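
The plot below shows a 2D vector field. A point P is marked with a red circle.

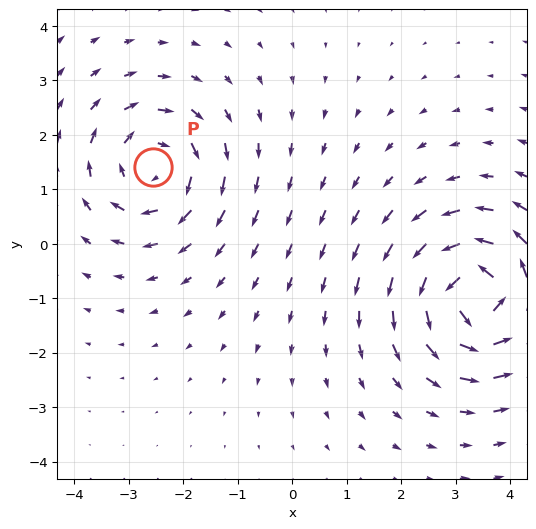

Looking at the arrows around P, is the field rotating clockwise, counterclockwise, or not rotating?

Near P at (-2.6, 1.4) the arrows circulate clockwise. The curl (z-component) there is about -3; negative curl means clockwise rotation.

clockwise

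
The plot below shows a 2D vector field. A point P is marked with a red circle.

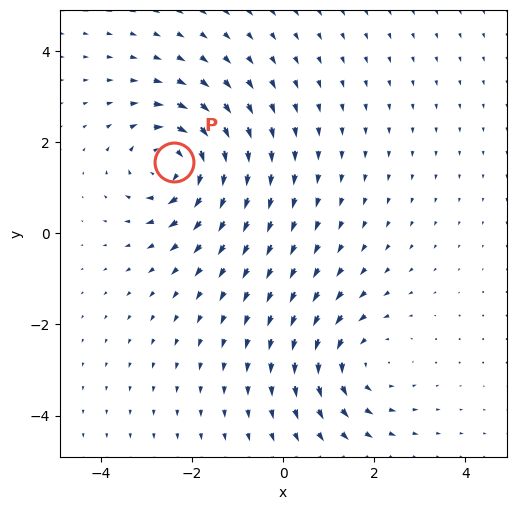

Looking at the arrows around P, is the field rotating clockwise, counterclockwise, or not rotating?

clockwise

Near P at (-2.4, 1.6) the arrows circulate clockwise. The curl (z-component) there is about -4; negative curl means clockwise rotation.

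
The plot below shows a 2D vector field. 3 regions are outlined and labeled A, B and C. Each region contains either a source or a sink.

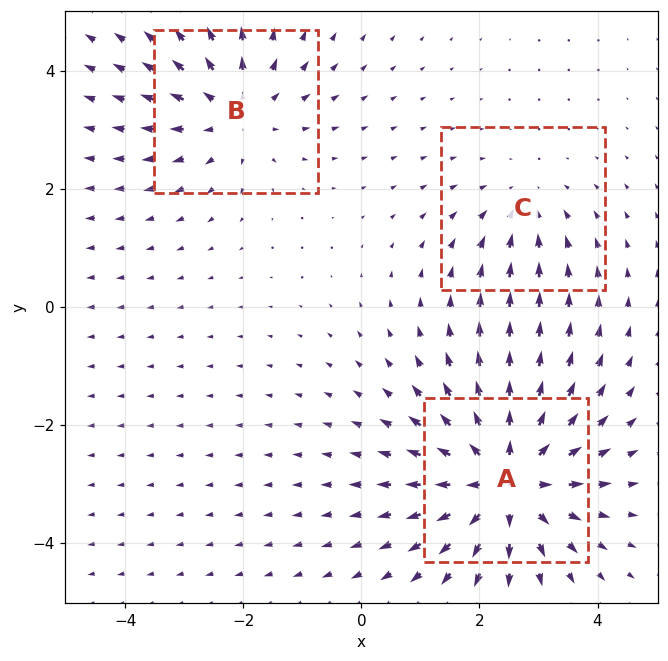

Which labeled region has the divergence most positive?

Divergence at each region's feature centre — A: about +5, B: about +3, C: about -2. Region A is most positive.

A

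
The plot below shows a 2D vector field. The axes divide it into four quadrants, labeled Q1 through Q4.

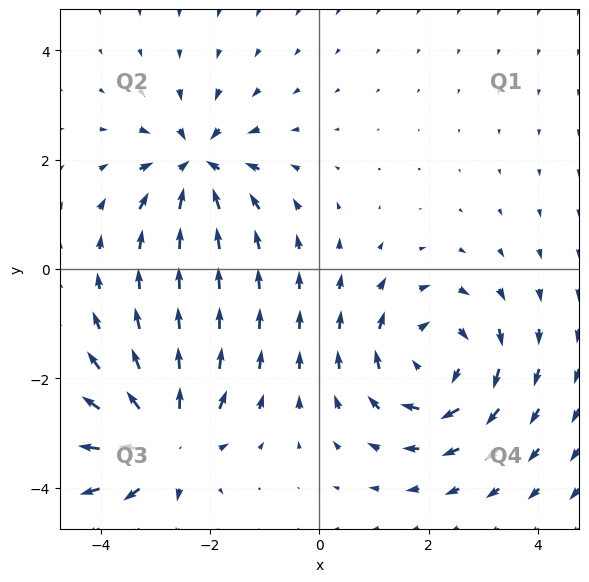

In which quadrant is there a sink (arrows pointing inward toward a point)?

Q2

The sink sits at approximately (-2.2, 1.9), which lies in quadrant Q2. The divergence there is about -5, negative as expected for a sink.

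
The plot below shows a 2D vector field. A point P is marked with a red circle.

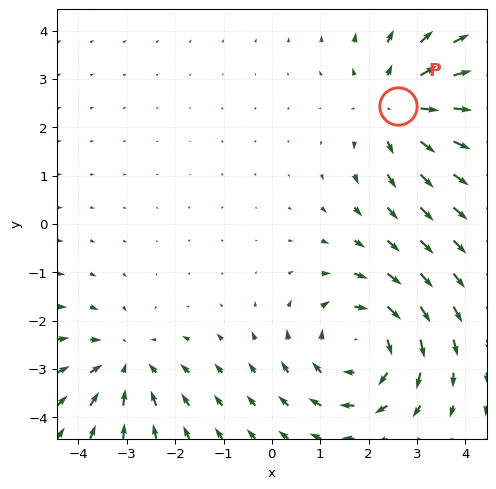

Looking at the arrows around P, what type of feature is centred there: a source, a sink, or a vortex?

At P (2.6, 2.4) the arrows spread outward. Divergence about +3, curl ≈0 — positive divergence with near-zero curl is a source.

source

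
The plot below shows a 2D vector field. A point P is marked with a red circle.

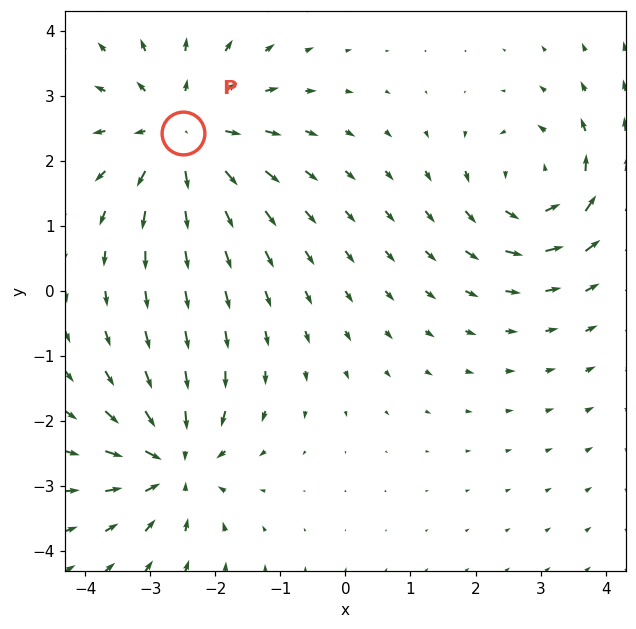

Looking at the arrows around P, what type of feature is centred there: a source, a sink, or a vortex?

source

At P (-2.5, 2.4) the arrows spread outward. Divergence about +4, curl ≈0 — positive divergence with near-zero curl is a source.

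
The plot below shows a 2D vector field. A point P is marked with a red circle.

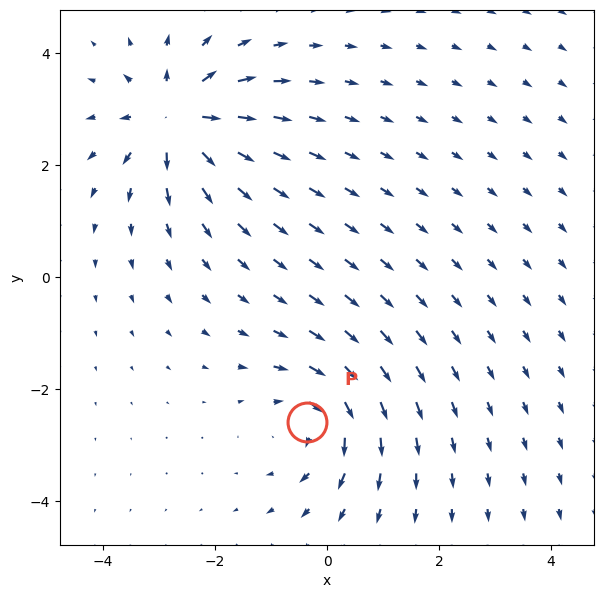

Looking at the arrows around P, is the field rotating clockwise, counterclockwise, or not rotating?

Near P at (-0.4, -2.6) the arrows circulate clockwise. The curl (z-component) there is about -4; negative curl means clockwise rotation.

clockwise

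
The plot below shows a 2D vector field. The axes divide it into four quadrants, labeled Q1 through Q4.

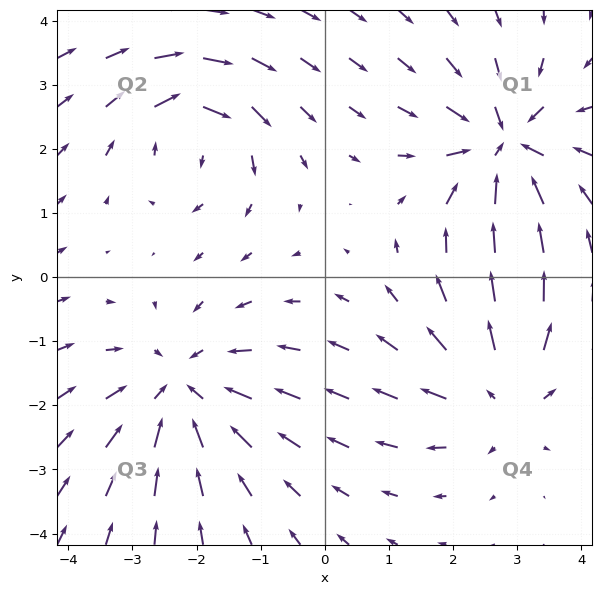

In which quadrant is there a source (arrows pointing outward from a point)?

The source sits at approximately (2.7, -1.8), which lies in quadrant Q4. The divergence there is about +3, positive as expected for a source.

Q4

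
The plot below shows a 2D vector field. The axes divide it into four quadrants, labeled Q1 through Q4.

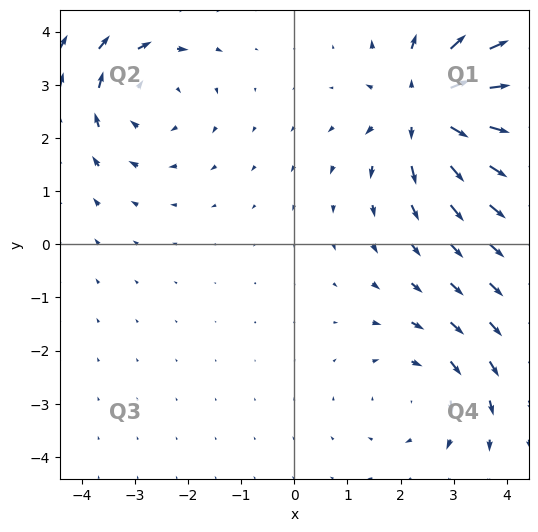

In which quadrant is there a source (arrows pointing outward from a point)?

The source sits at approximately (2.5, 2.6), which lies in quadrant Q1. The divergence there is about +5, positive as expected for a source.

Q1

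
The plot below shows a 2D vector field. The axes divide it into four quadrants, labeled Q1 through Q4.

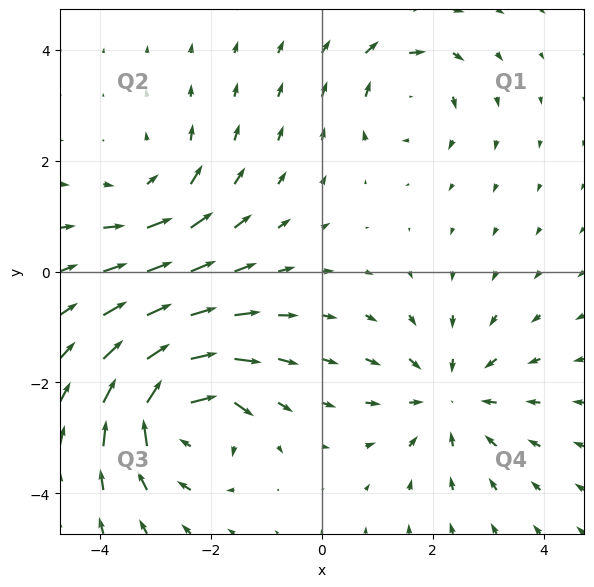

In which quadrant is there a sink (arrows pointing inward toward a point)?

Q4

The sink sits at approximately (2.3, -2.3), which lies in quadrant Q4. The divergence there is about -3, negative as expected for a sink.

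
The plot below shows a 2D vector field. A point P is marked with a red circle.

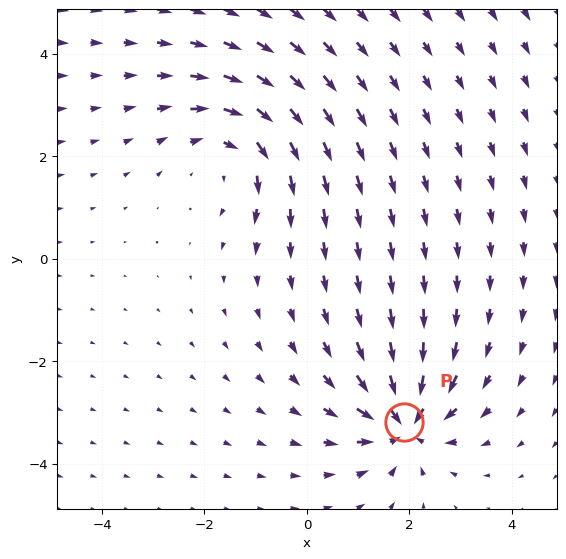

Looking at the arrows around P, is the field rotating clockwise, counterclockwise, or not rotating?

Near P at (1.9, -3.2) the arrows show no circulation. The curl there is ≈0.

not rotating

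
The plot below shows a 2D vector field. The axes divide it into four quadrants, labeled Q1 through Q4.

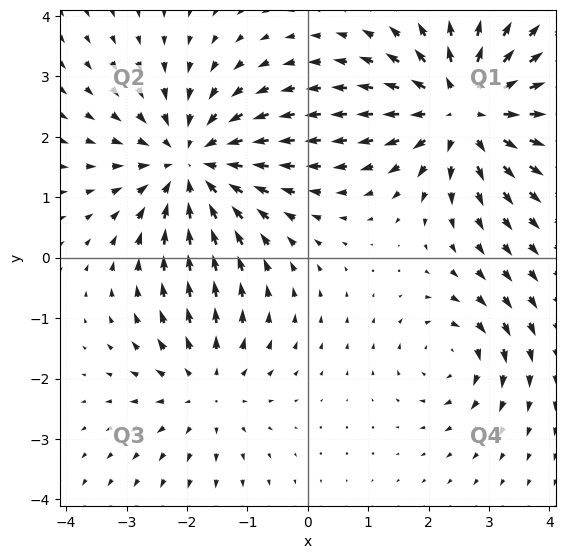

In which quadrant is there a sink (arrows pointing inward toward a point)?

Q2

The sink sits at approximately (-1.9, 1.6), which lies in quadrant Q2. The divergence there is about -4, negative as expected for a sink.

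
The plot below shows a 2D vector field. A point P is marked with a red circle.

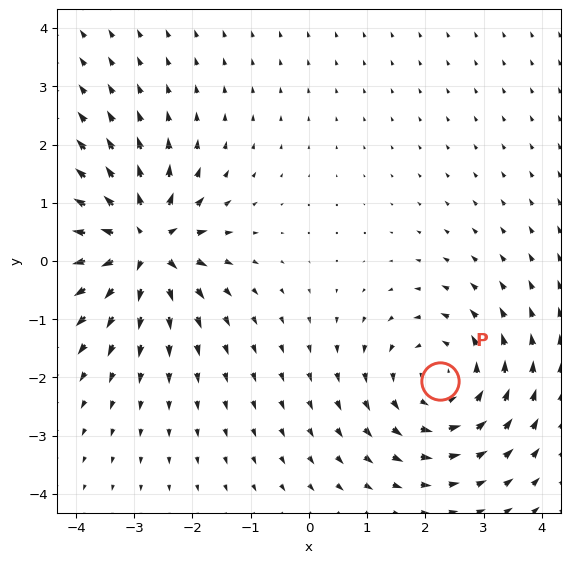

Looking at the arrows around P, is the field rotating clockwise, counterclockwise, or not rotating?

Near P at (2.3, -2.1) the arrows circulate counterclockwise. The curl (z-component) there is about +4; positive curl means counterclockwise rotation.

counterclockwise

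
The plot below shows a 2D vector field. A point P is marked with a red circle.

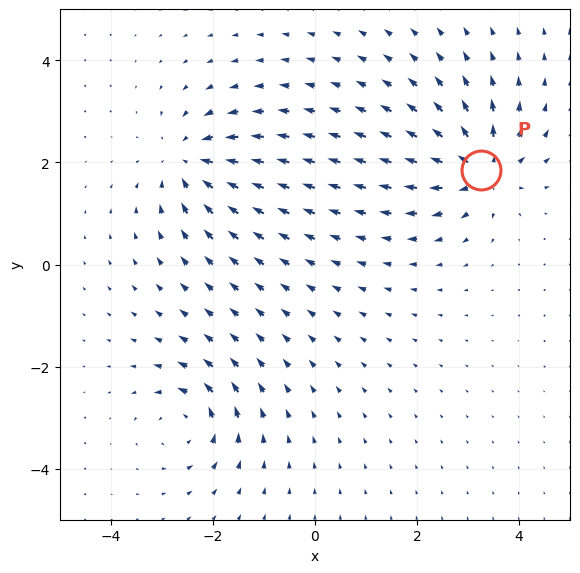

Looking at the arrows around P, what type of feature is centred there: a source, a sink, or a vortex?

At P (3.3, 1.9) the arrows spread outward. Divergence about +7, curl ≈0 — positive divergence with near-zero curl is a source.

source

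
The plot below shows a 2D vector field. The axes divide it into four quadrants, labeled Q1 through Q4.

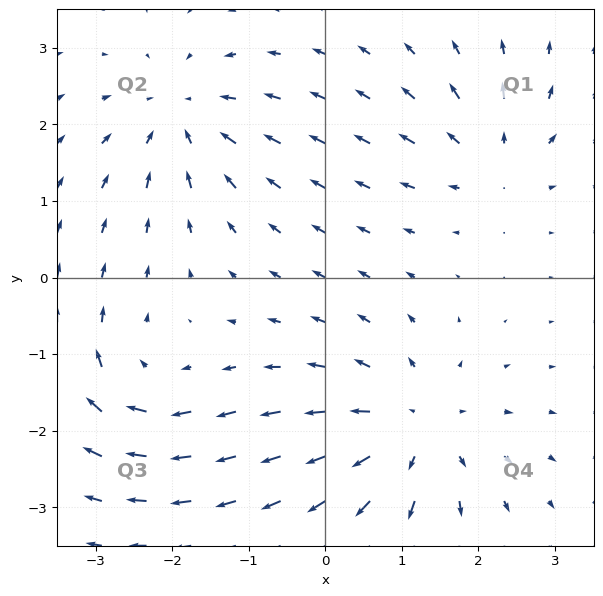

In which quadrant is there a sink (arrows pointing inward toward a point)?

The sink sits at approximately (-1.9, 2.1), which lies in quadrant Q2. The divergence there is about -5, negative as expected for a sink.

Q2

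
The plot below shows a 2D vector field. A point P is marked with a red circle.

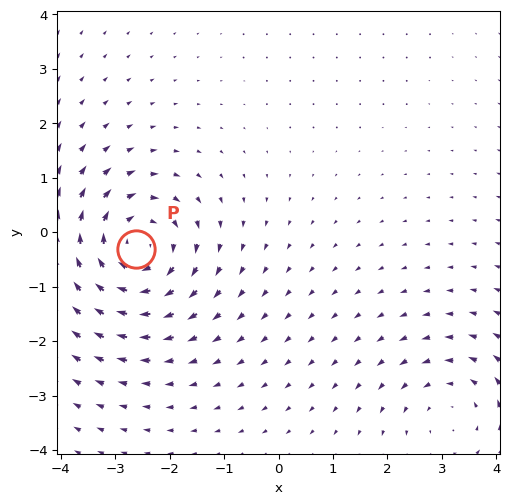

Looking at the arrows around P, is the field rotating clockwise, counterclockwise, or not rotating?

Near P at (-2.6, -0.3) the arrows circulate clockwise. The curl (z-component) there is about -4; negative curl means clockwise rotation.

clockwise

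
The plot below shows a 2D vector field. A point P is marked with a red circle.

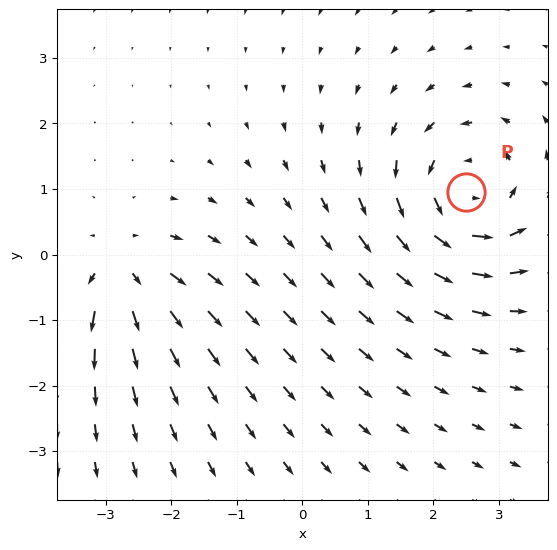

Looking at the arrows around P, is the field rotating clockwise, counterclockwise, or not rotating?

counterclockwise

Near P at (2.5, 1.0) the arrows circulate counterclockwise. The curl (z-component) there is about +5; positive curl means counterclockwise rotation.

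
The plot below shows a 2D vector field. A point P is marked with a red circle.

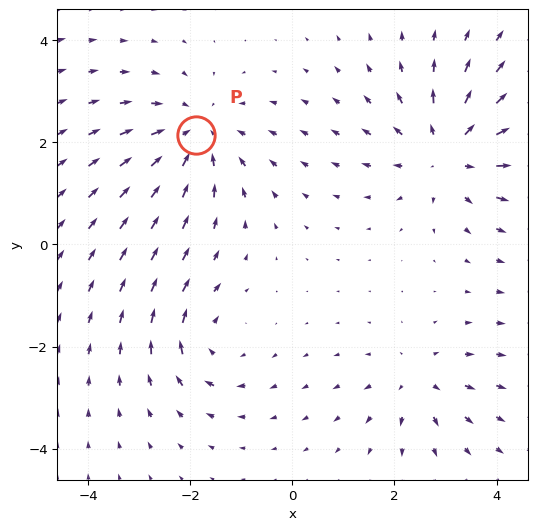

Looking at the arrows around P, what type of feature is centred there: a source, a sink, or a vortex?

sink

At P (-1.9, 2.1) the arrows converge inward. Divergence about -4, curl ≈0 — negative divergence with near-zero curl is a sink.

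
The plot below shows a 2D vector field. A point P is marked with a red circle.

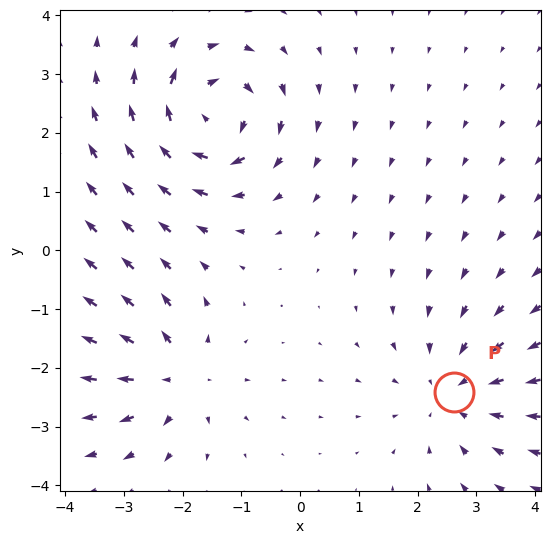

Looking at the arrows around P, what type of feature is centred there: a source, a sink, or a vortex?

At P (2.6, -2.4) the arrows converge inward. Divergence about -3, curl ≈0 — negative divergence with near-zero curl is a sink.

sink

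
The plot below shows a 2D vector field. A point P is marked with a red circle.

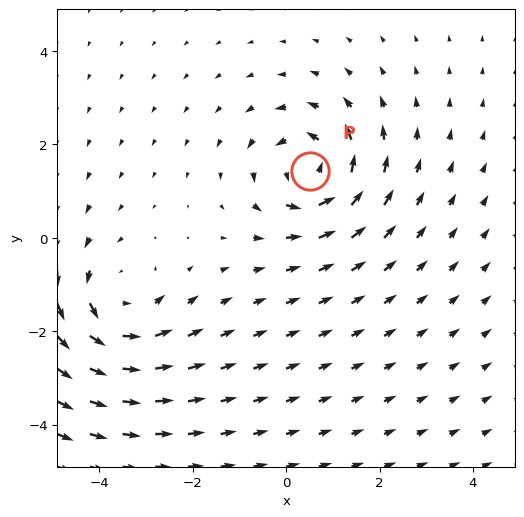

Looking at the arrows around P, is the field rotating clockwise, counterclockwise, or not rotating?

Near P at (0.5, 1.4) the arrows circulate counterclockwise. The curl (z-component) there is about +4; positive curl means counterclockwise rotation.

counterclockwise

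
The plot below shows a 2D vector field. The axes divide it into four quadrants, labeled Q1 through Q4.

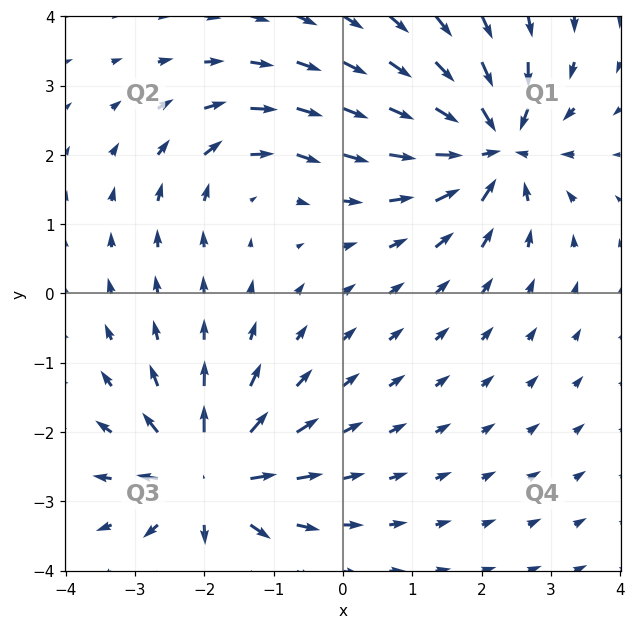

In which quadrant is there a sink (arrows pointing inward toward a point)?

Q1

The sink sits at approximately (2.2, 2.1), which lies in quadrant Q1. The divergence there is about -7, negative as expected for a sink.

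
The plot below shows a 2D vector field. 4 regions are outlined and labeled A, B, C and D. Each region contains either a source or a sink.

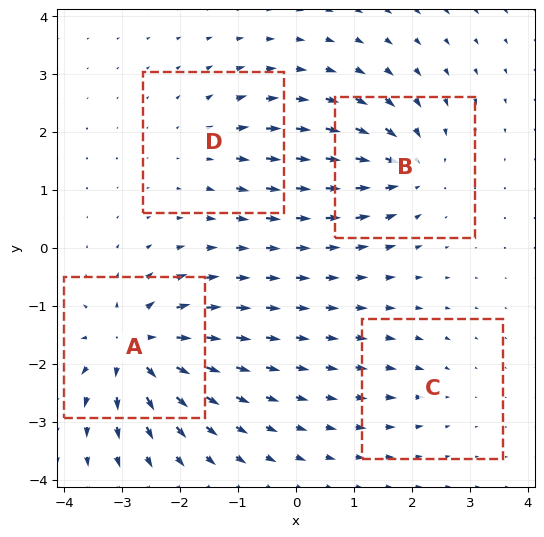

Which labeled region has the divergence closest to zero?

C

Divergence at each region's feature centre — A: about +9, B: about -6, C: about -3, D: about +4. Region C is closest to zero.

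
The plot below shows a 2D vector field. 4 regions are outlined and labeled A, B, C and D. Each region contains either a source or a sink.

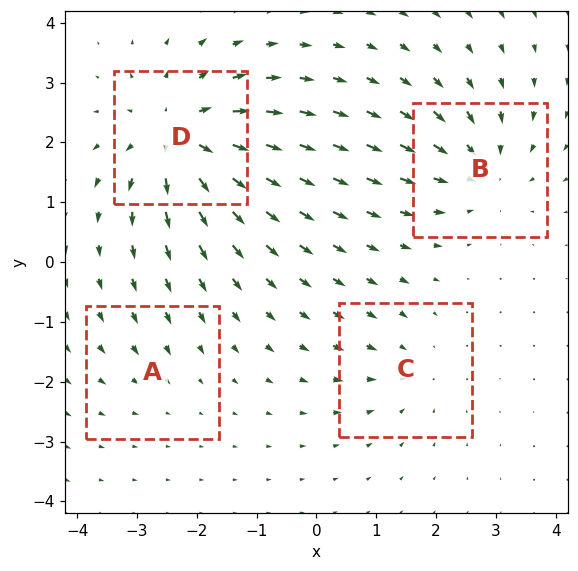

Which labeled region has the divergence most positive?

D

Divergence at each region's feature centre — A: about -2, B: about -5, C: about -3, D: about +7. Region D is most positive.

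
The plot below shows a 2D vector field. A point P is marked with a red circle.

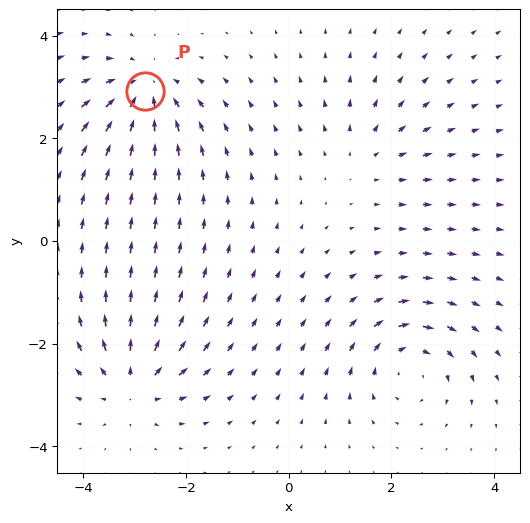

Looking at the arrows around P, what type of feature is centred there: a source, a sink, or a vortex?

At P (-2.8, 2.9) the arrows converge inward. Divergence about -6, curl ≈0 — negative divergence with near-zero curl is a sink.

sink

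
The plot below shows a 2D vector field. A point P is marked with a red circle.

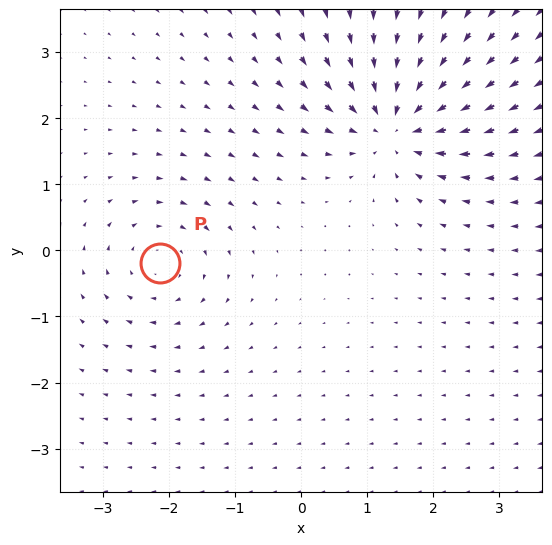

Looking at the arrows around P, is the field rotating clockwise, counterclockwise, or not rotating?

Near P at (-2.1, -0.2) the arrows circulate clockwise. The curl (z-component) there is about -4; negative curl means clockwise rotation.

clockwise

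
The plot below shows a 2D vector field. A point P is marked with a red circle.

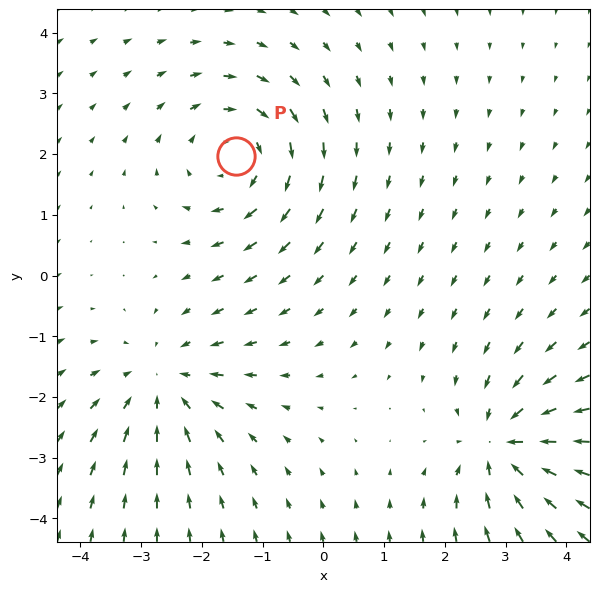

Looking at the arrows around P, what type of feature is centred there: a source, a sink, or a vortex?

At P (-1.4, 2.0) the arrows circulate clockwise. Divergence ≈0, curl about -3 — near-zero divergence with nonzero curl is a vortex.

vortex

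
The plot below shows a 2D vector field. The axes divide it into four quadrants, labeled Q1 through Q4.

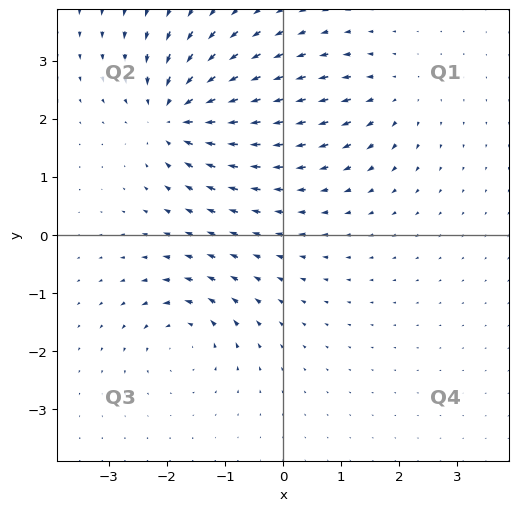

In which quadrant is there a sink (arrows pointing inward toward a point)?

Q2

The sink sits at approximately (-1.9, 2.1), which lies in quadrant Q2. The divergence there is about -6, negative as expected for a sink.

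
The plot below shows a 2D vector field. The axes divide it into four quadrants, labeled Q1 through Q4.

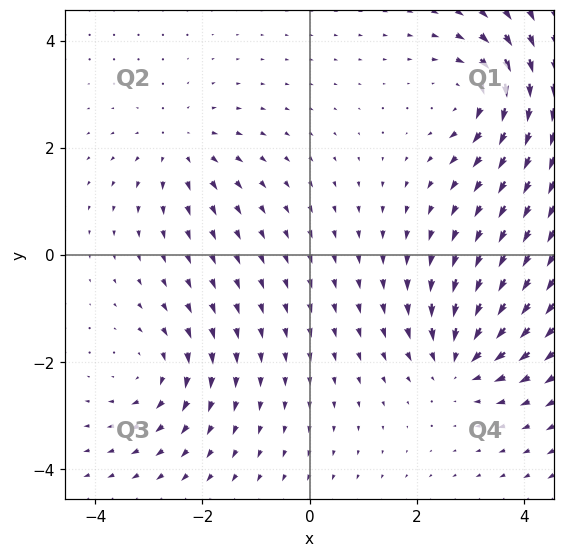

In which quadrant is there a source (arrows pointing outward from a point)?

The source sits at approximately (-2.4, 2.0), which lies in quadrant Q2. The divergence there is about +3, positive as expected for a source.

Q2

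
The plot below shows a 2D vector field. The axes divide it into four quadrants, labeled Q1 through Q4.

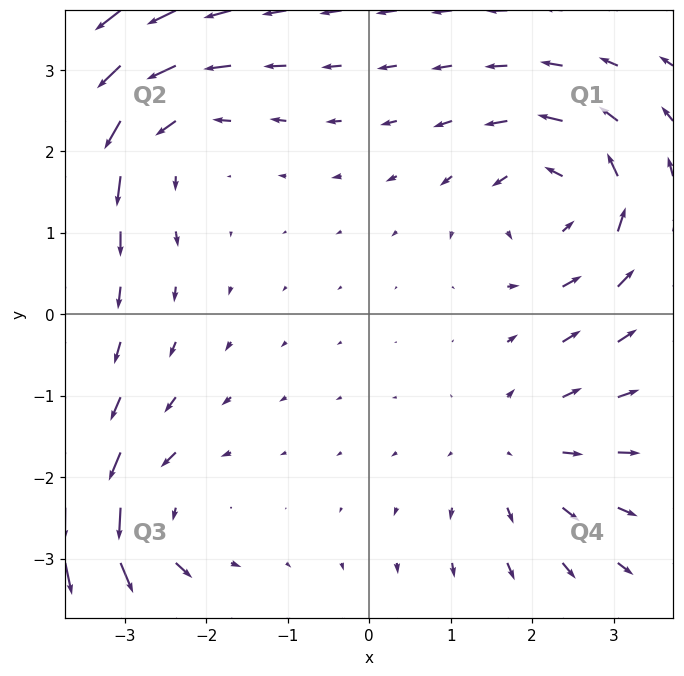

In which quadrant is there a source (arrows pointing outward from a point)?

Q4

The source sits at approximately (1.8, -1.7), which lies in quadrant Q4. The divergence there is about +2, positive as expected for a source.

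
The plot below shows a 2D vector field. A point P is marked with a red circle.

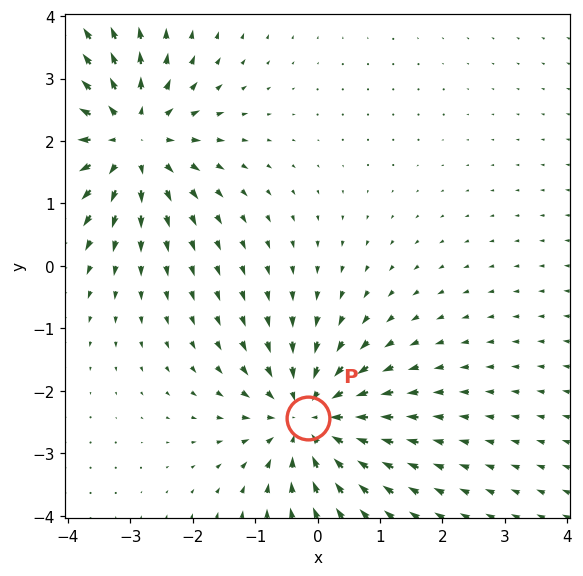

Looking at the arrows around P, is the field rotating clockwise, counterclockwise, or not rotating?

Near P at (-0.2, -2.4) the arrows show no circulation. The curl there is ≈0.

not rotating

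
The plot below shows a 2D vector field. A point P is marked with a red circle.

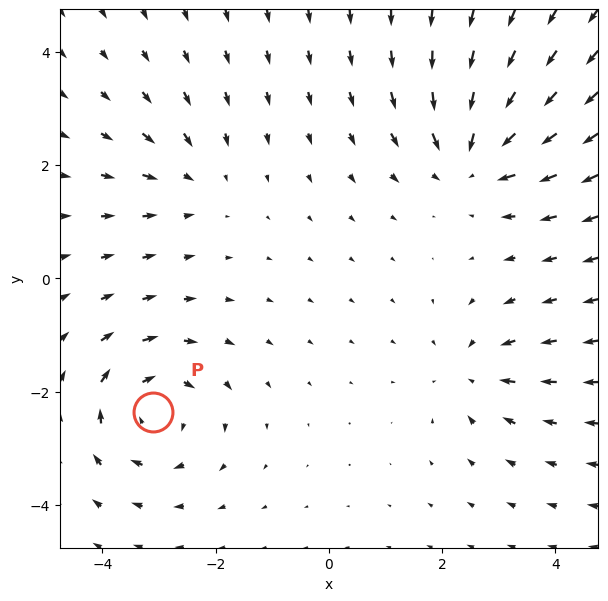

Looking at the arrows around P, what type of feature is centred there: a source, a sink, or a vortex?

vortex

At P (-3.1, -2.4) the arrows circulate clockwise. Divergence ≈0, curl about -5 — near-zero divergence with nonzero curl is a vortex.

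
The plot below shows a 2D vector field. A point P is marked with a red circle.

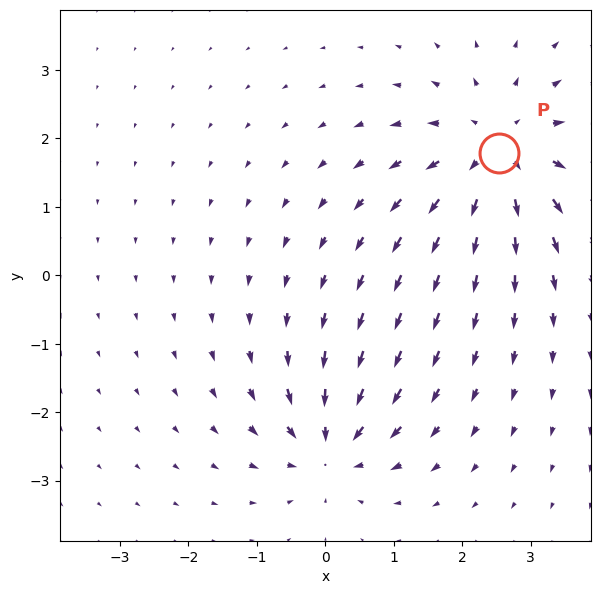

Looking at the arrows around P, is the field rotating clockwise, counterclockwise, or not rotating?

Near P at (2.5, 1.8) the arrows show no circulation. The curl there is ≈0.

not rotating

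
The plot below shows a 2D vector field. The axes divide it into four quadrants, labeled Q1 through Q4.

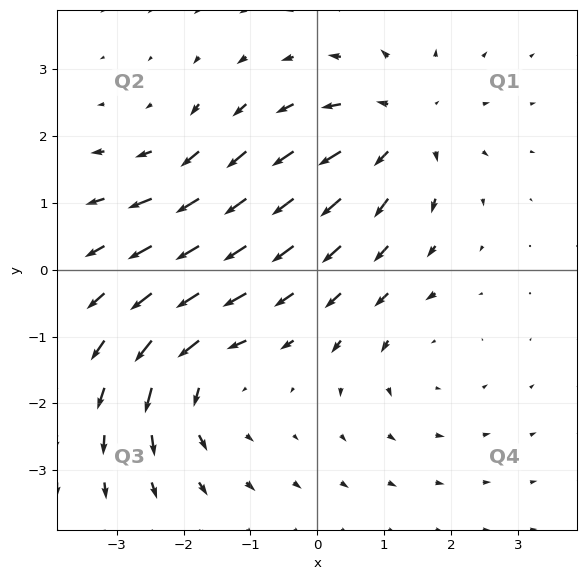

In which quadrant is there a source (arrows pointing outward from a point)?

The source sits at approximately (1.3, 2.1), which lies in quadrant Q1. The divergence there is about +4, positive as expected for a source.

Q1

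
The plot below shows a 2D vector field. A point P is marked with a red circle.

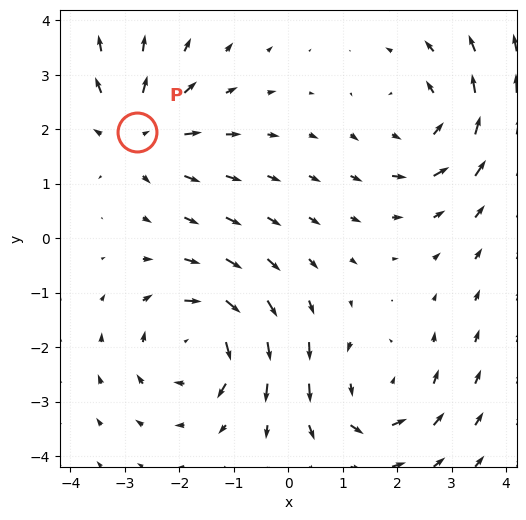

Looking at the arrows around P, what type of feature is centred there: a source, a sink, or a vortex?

source

At P (-2.8, 1.9) the arrows spread outward. Divergence about +3, curl ≈0 — positive divergence with near-zero curl is a source.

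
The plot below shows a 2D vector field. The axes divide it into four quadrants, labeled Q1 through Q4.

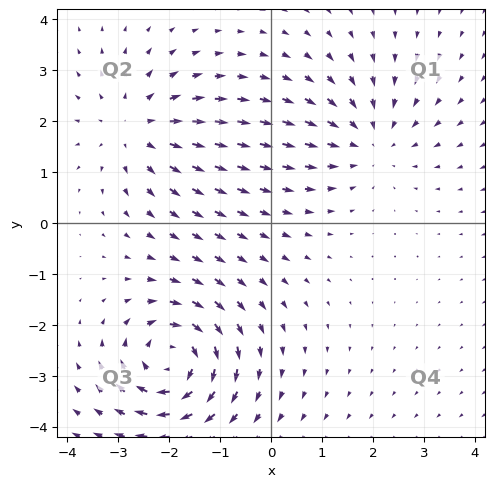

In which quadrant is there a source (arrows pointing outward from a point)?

Q2

The source sits at approximately (-2.7, 1.9), which lies in quadrant Q2. The divergence there is about +3, positive as expected for a source.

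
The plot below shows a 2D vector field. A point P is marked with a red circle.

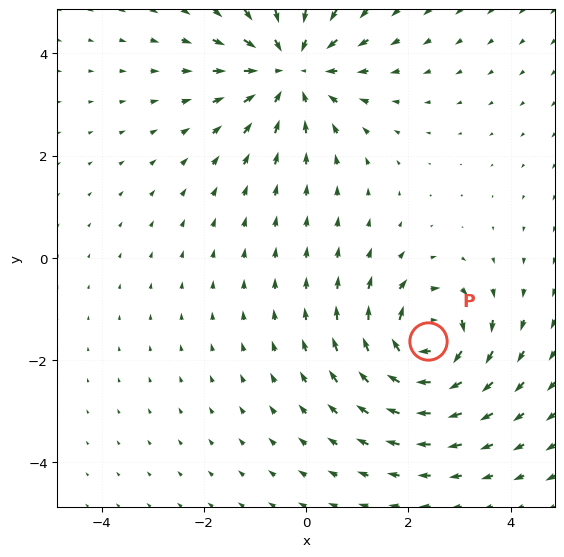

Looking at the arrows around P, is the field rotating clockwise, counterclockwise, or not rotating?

clockwise

Near P at (2.4, -1.6) the arrows circulate clockwise. The curl (z-component) there is about -5; negative curl means clockwise rotation.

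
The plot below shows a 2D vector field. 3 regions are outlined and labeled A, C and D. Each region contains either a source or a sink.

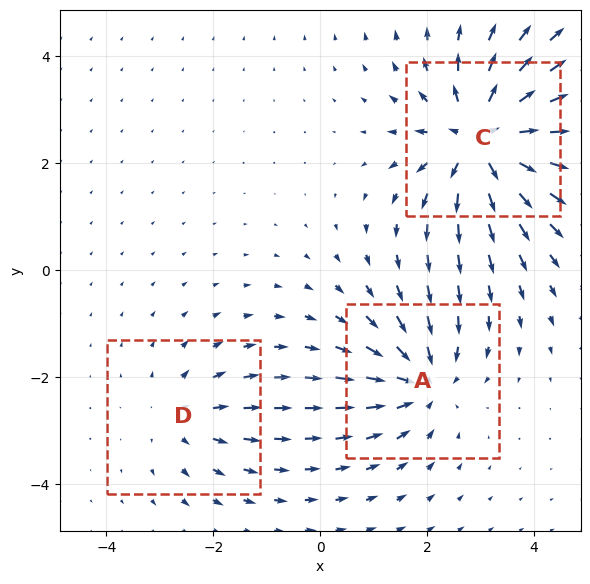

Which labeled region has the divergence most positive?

Divergence at each region's feature centre — A: about -4, C: about +5, D: about +2. Region C is most positive.

C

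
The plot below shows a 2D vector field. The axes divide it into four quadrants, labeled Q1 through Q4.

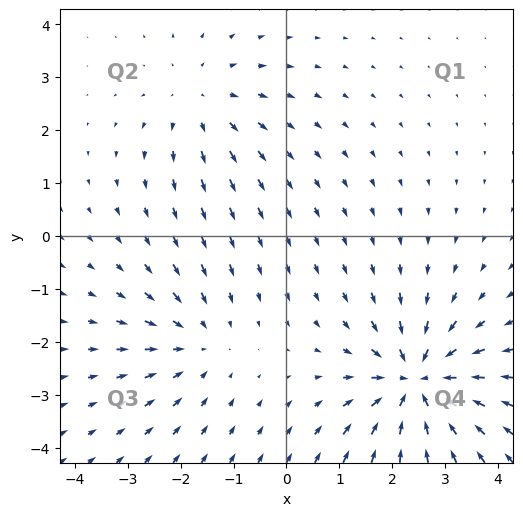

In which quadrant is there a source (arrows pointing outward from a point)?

The source sits at approximately (-1.6, 2.6), which lies in quadrant Q2. The divergence there is about +2, positive as expected for a source.

Q2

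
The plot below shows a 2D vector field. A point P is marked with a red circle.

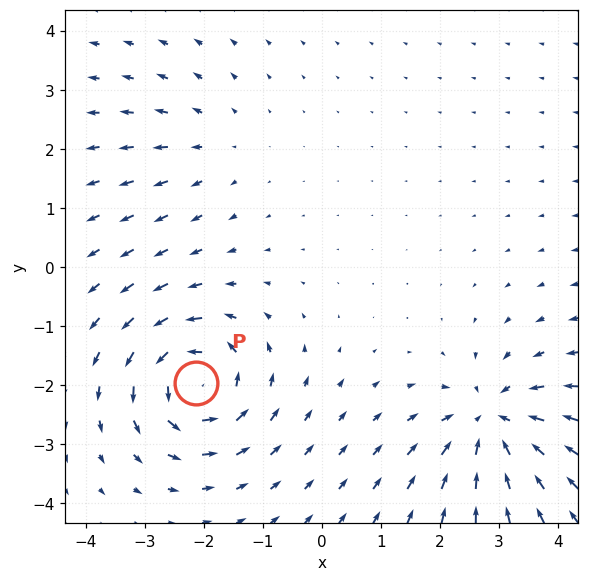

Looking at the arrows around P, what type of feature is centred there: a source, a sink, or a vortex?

vortex

At P (-2.1, -2.0) the arrows circulate counterclockwise. Divergence ≈0, curl about +7 — near-zero divergence with nonzero curl is a vortex.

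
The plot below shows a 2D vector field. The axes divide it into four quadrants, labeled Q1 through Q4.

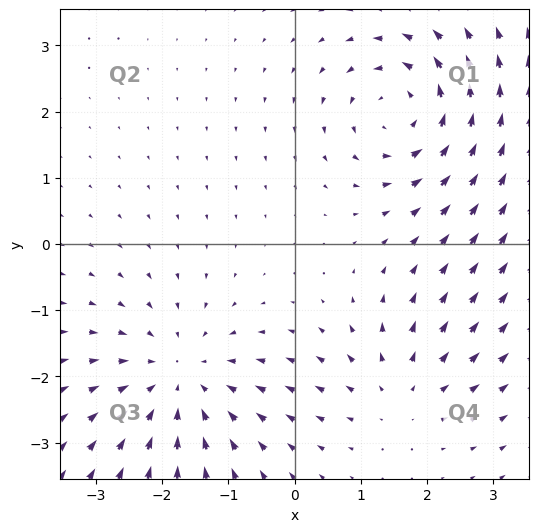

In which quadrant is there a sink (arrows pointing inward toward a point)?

The sink sits at approximately (-1.7, -2.0), which lies in quadrant Q3. The divergence there is about -3, negative as expected for a sink.

Q3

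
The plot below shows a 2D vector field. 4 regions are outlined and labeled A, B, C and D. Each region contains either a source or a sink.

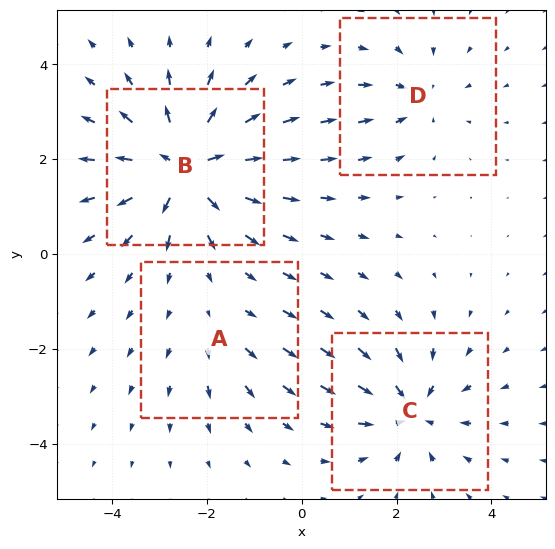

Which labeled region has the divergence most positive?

B

Divergence at each region's feature centre — A: about +2, B: about +7, C: about -5, D: about -3. Region B is most positive.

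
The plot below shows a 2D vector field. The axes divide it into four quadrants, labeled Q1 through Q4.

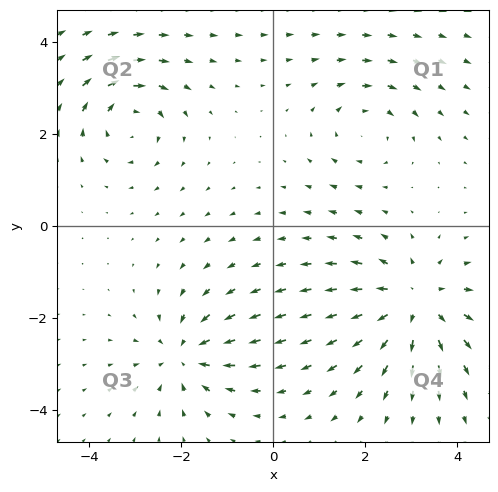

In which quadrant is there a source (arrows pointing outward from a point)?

The source sits at approximately (3.1, -1.7), which lies in quadrant Q4. The divergence there is about +4, positive as expected for a source.

Q4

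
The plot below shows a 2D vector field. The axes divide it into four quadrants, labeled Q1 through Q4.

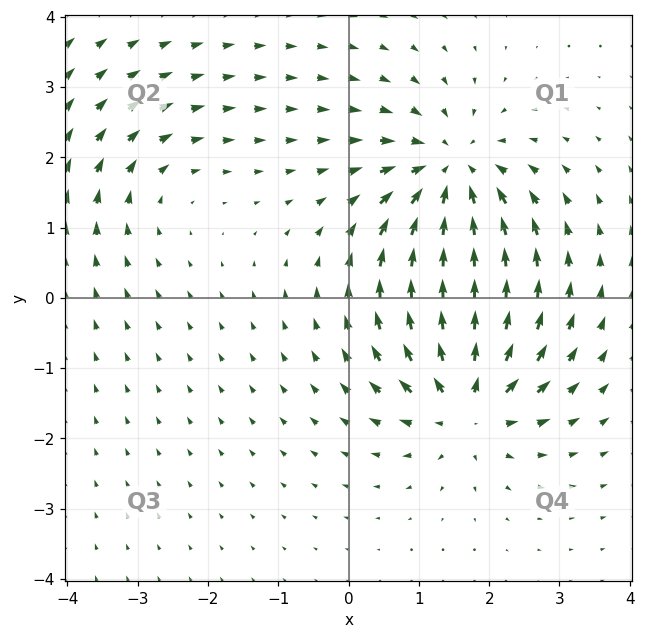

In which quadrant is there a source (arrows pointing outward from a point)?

The source sits at approximately (1.7, -1.5), which lies in quadrant Q4. The divergence there is about +6, positive as expected for a source.

Q4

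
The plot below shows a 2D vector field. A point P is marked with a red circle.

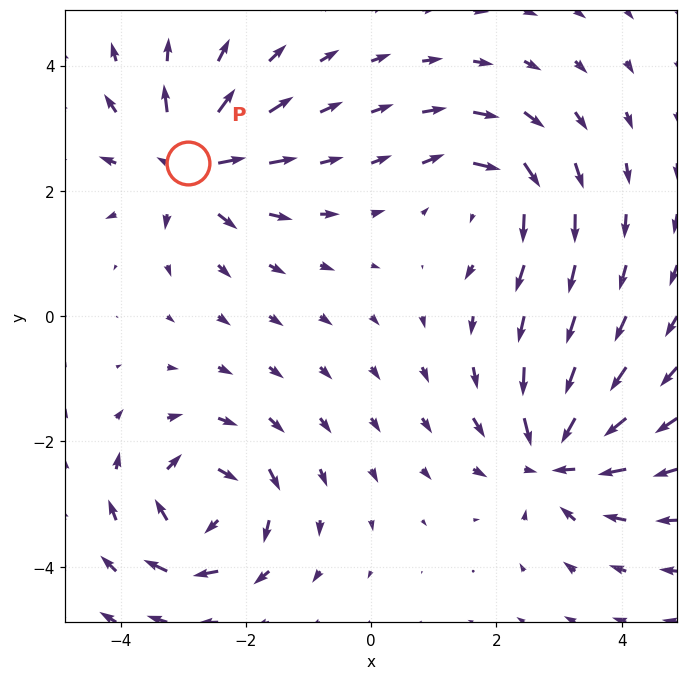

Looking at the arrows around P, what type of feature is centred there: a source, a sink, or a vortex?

source

At P (-2.9, 2.4) the arrows spread outward. Divergence about +6, curl ≈0 — positive divergence with near-zero curl is a source.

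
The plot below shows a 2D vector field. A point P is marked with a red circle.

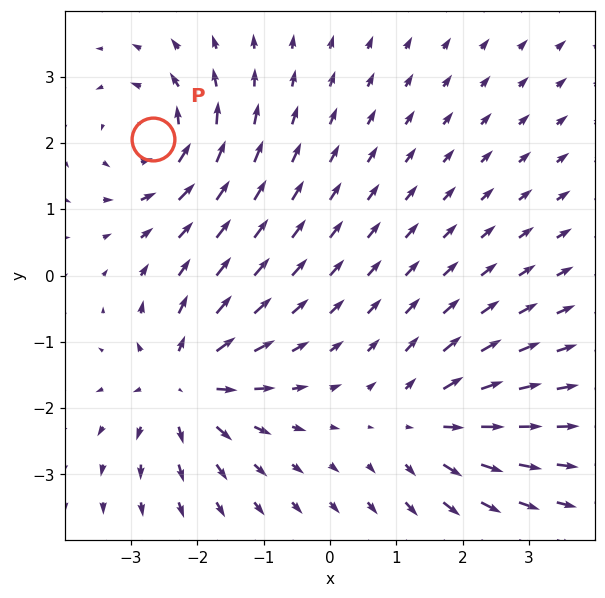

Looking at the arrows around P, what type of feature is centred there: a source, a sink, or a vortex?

vortex

At P (-2.7, 2.1) the arrows circulate counterclockwise. Divergence ≈0, curl about +5 — near-zero divergence with nonzero curl is a vortex.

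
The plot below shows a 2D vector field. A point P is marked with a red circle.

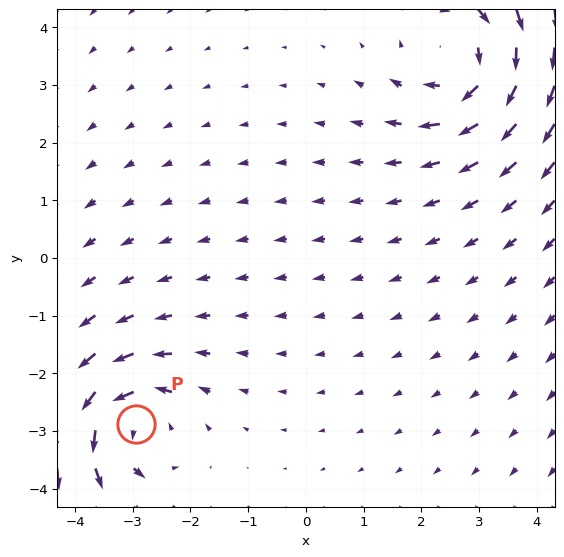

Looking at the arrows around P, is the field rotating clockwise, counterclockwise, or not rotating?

counterclockwise

Near P at (-3.0, -2.9) the arrows circulate counterclockwise. The curl (z-component) there is about +5; positive curl means counterclockwise rotation.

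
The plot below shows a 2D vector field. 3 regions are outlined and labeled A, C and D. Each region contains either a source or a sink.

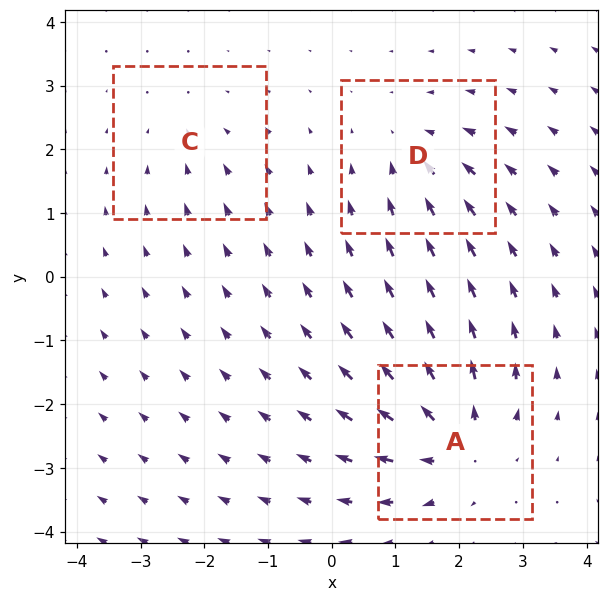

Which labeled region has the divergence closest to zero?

C

Divergence at each region's feature centre — A: about +5, C: about -2, D: about -3. Region C is closest to zero.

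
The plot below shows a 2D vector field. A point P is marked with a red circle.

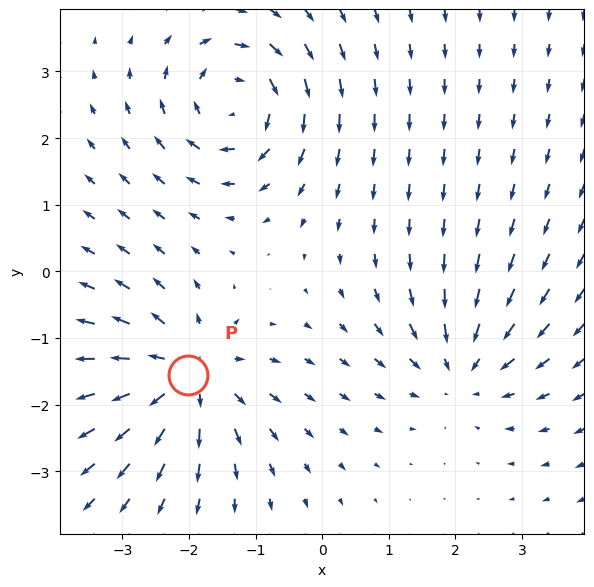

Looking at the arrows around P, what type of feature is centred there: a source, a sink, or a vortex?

At P (-2.0, -1.6) the arrows spread outward. Divergence about +6, curl ≈0 — positive divergence with near-zero curl is a source.

source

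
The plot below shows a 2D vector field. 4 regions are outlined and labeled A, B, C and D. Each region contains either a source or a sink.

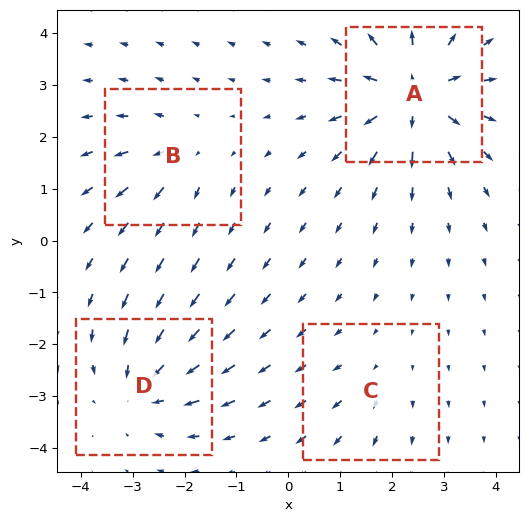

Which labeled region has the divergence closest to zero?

C

Divergence at each region's feature centre — A: about +7, B: about +3, C: about +2, D: about -5. Region C is closest to zero.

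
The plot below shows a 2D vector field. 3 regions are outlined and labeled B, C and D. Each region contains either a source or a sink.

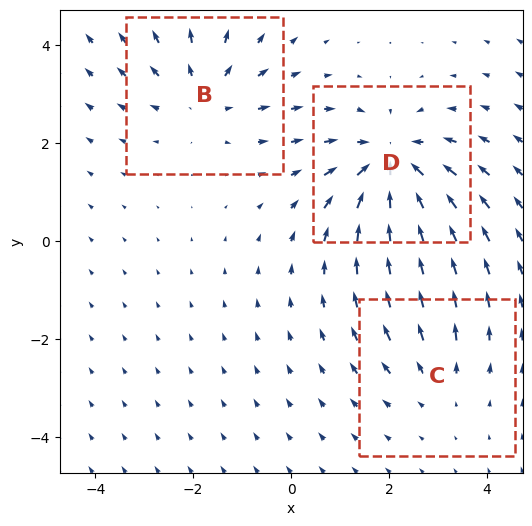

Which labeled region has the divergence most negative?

D

Divergence at each region's feature centre — B: about +3, C: about +2, D: about -4. Region D is most negative.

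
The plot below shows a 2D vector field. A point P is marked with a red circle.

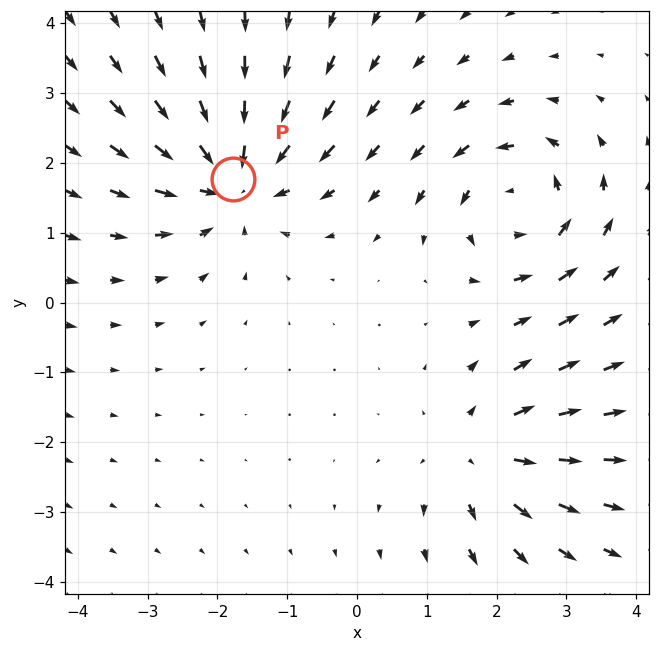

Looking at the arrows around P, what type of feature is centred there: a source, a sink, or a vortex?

At P (-1.8, 1.8) the arrows converge inward. Divergence about -5, curl ≈0 — negative divergence with near-zero curl is a sink.

sink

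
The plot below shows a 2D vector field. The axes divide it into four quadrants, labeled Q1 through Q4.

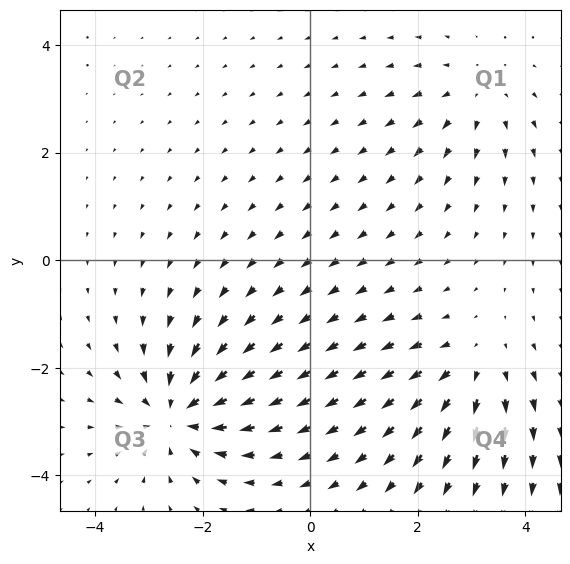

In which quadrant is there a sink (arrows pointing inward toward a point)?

Q3

The sink sits at approximately (-2.5, -2.9), which lies in quadrant Q3. The divergence there is about -5, negative as expected for a sink.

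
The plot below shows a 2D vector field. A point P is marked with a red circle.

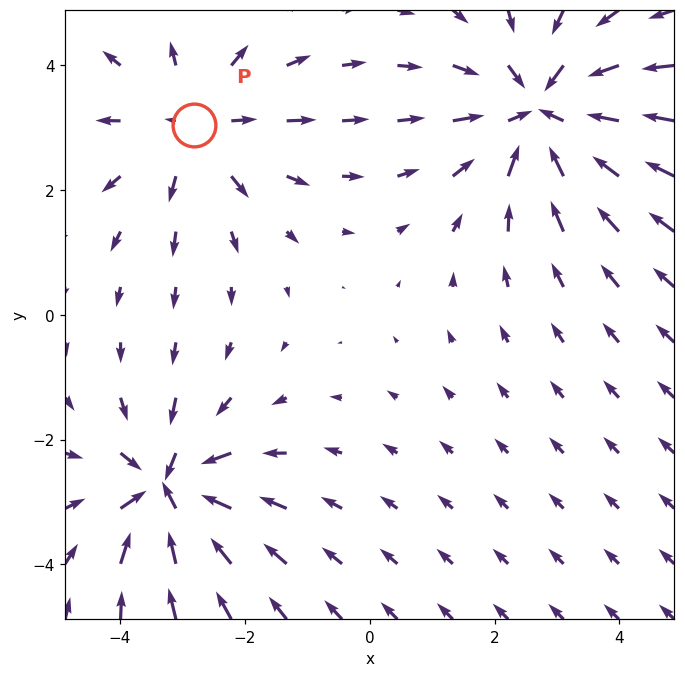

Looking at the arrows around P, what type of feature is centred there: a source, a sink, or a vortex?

source

At P (-2.8, 3.0) the arrows spread outward. Divergence about +3, curl ≈0 — positive divergence with near-zero curl is a source.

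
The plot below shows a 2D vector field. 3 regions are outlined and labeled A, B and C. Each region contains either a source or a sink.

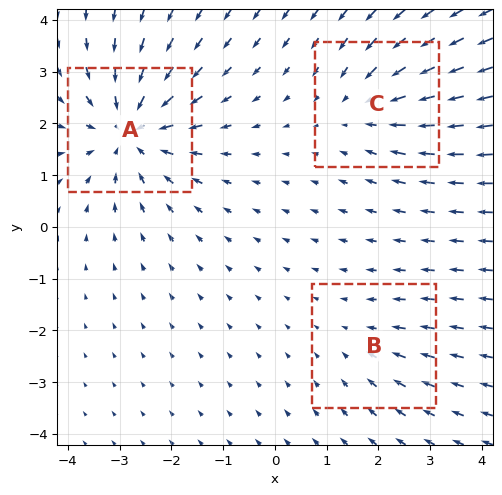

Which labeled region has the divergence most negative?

A

Divergence at each region's feature centre — A: about -5, B: about -2, C: about -3. Region A is most negative.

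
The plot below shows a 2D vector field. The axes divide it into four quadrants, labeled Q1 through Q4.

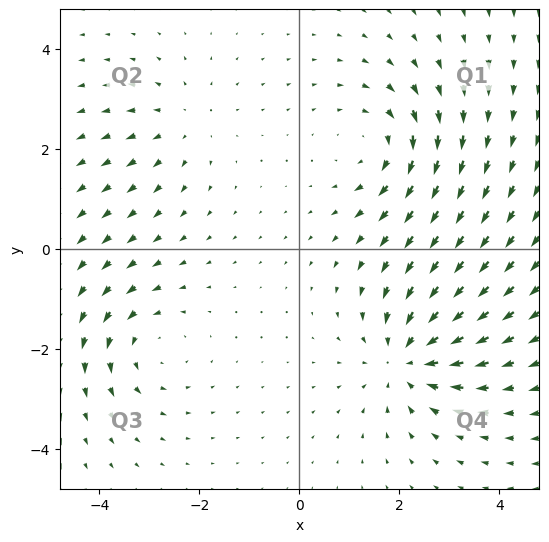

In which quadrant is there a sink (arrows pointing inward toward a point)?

The sink sits at approximately (2.2, -2.2), which lies in quadrant Q4. The divergence there is about -5, negative as expected for a sink.

Q4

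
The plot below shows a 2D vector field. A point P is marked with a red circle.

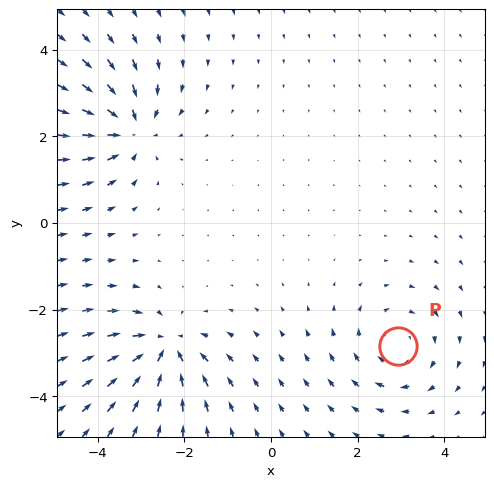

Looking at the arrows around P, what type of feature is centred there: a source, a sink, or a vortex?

vortex

At P (2.9, -2.8) the arrows circulate clockwise. Divergence ≈0, curl about -3 — near-zero divergence with nonzero curl is a vortex.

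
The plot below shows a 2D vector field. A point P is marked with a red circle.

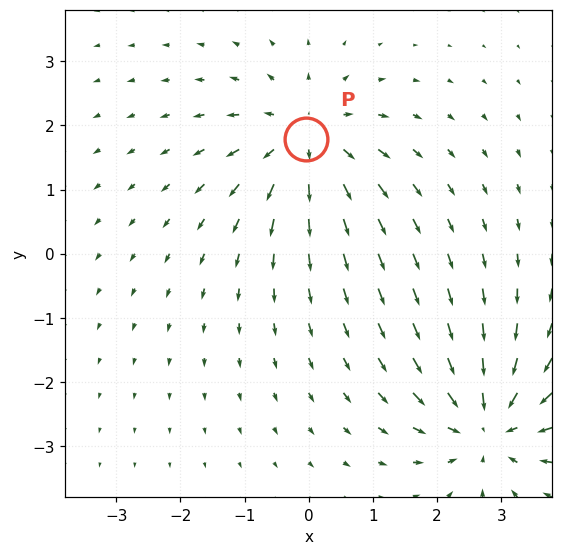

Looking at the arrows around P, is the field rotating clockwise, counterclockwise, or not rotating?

Near P at (-0.0, 1.8) the arrows show no circulation. The curl there is ≈0.

not rotating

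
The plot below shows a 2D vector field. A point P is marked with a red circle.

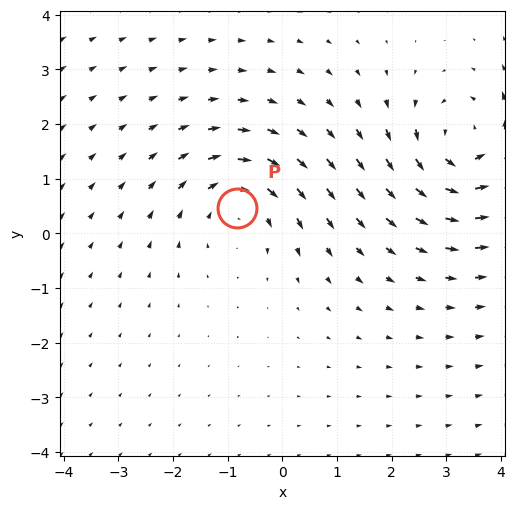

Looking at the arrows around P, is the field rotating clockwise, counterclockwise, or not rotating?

clockwise

Near P at (-0.8, 0.5) the arrows circulate clockwise. The curl (z-component) there is about -2; negative curl means clockwise rotation.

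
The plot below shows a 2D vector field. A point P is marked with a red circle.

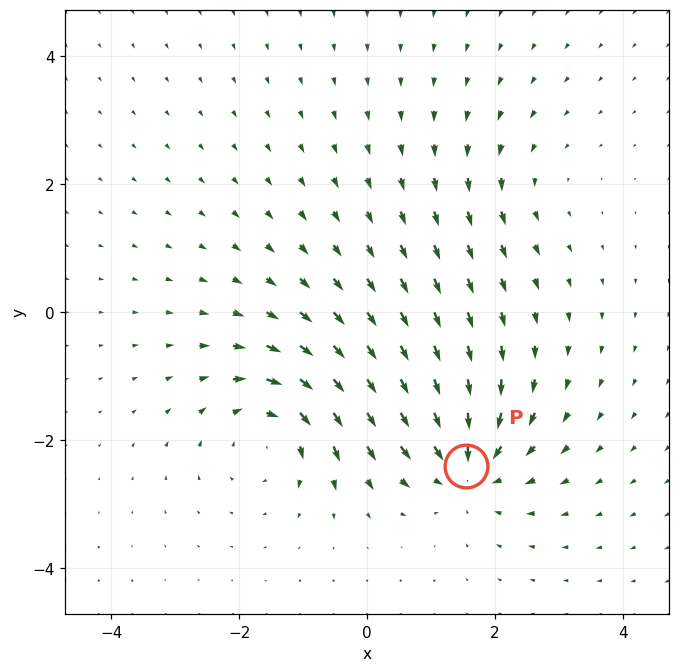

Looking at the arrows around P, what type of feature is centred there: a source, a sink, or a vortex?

At P (1.5, -2.4) the arrows converge inward. Divergence about -6, curl ≈0 — negative divergence with near-zero curl is a sink.

sink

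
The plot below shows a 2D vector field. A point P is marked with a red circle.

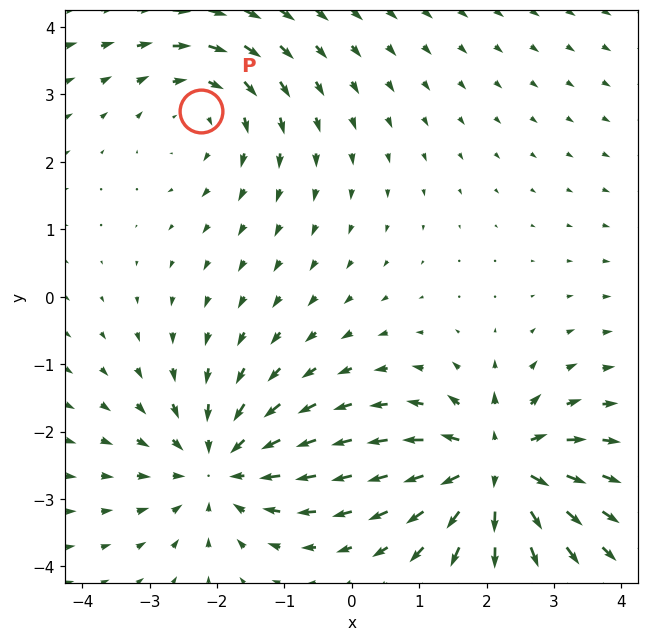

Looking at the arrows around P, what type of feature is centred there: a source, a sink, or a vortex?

At P (-2.2, 2.8) the arrows circulate clockwise. Divergence ≈0, curl about -3 — near-zero divergence with nonzero curl is a vortex.

vortex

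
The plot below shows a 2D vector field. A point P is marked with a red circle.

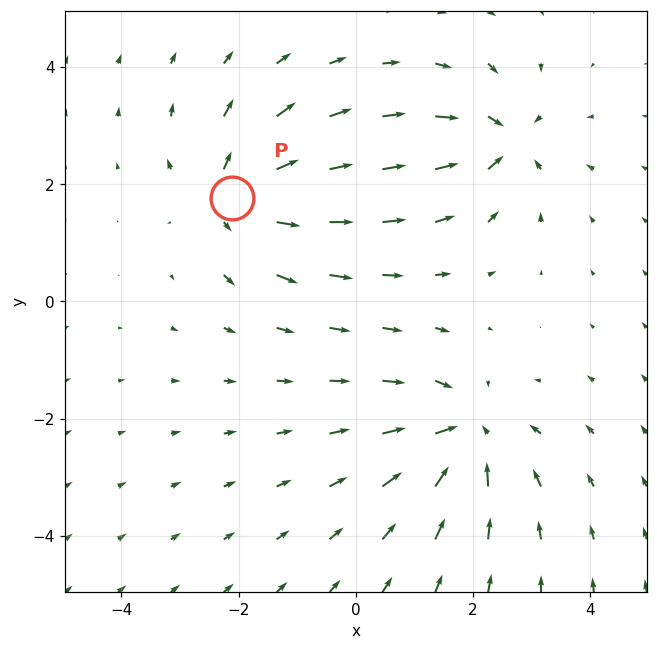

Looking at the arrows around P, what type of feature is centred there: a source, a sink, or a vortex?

source

At P (-2.1, 1.8) the arrows spread outward. Divergence about +5, curl ≈0 — positive divergence with near-zero curl is a source.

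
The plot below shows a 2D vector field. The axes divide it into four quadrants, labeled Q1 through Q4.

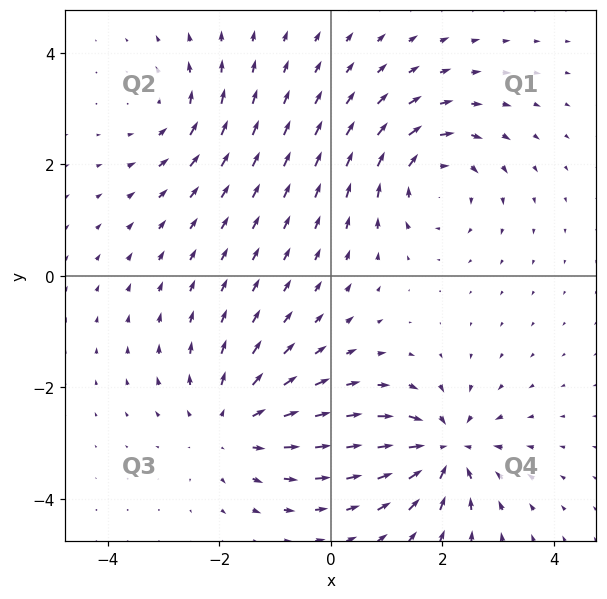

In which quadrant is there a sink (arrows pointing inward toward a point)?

Q4

The sink sits at approximately (2.1, -3.1), which lies in quadrant Q4. The divergence there is about -6, negative as expected for a sink.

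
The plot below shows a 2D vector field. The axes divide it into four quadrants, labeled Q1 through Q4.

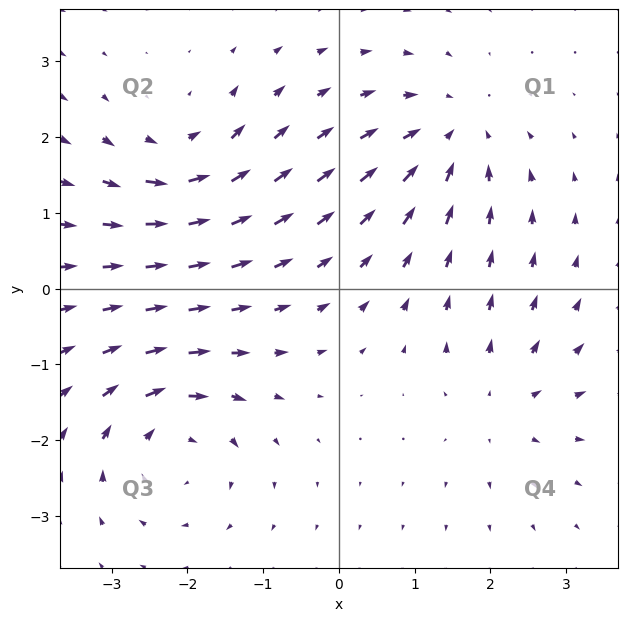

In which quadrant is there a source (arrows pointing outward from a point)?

The source sits at approximately (2.2, -1.5), which lies in quadrant Q4. The divergence there is about +3, positive as expected for a source.

Q4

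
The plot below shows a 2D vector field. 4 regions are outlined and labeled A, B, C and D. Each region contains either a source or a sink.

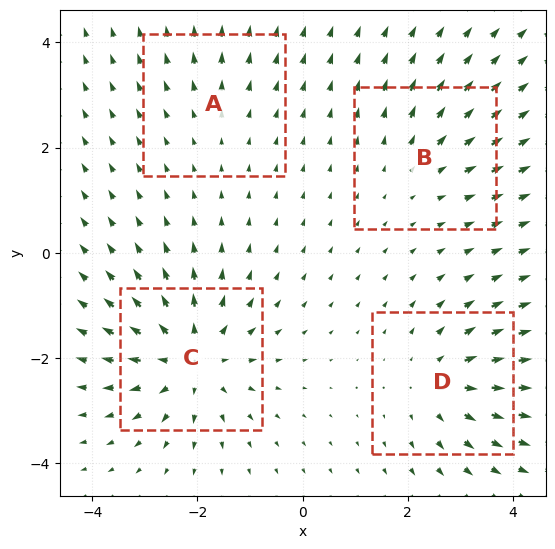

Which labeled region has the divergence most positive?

C

Divergence at each region's feature centre — A: about +2, B: about +3, C: about +7, D: about +5. Region C is most positive.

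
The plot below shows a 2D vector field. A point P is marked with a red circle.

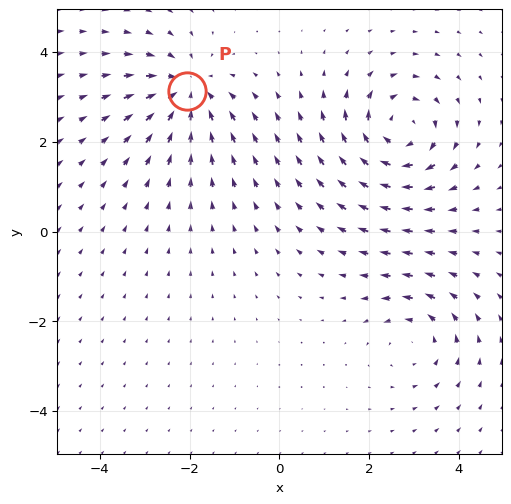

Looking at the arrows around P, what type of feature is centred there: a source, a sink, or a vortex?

At P (-2.1, 3.1) the arrows converge inward. Divergence about -4, curl ≈0 — negative divergence with near-zero curl is a sink.

sink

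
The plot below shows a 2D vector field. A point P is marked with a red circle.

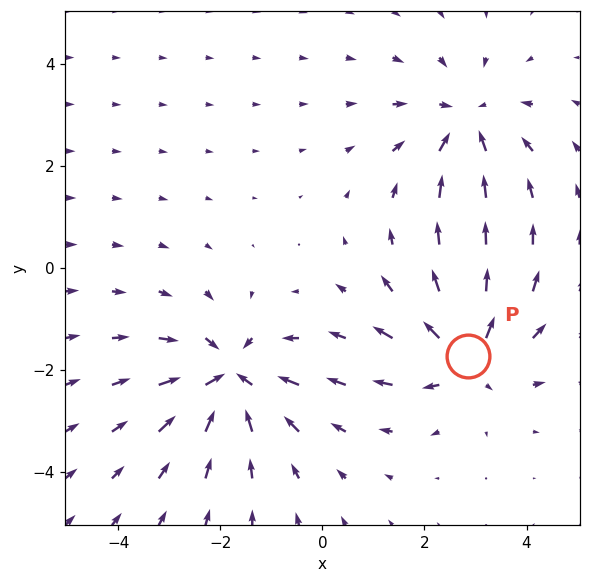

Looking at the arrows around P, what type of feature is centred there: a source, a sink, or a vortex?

source

At P (2.8, -1.7) the arrows spread outward. Divergence about +3, curl ≈0 — positive divergence with near-zero curl is a source.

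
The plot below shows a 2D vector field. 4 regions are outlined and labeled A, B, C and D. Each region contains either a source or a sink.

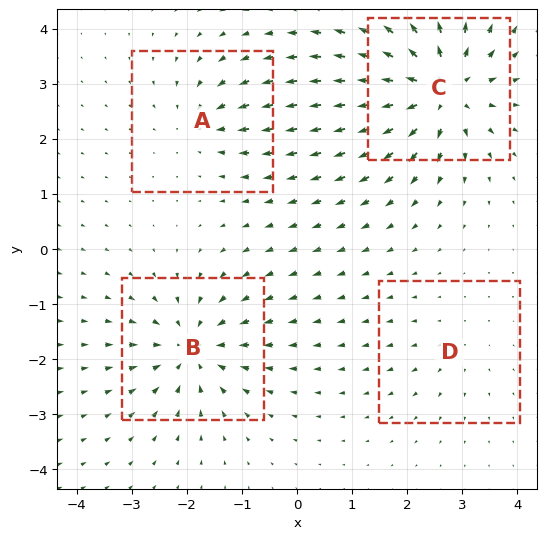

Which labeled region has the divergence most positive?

Divergence at each region's feature centre — A: about -4, B: about -6, C: about +8, D: about +2. Region C is most positive.

C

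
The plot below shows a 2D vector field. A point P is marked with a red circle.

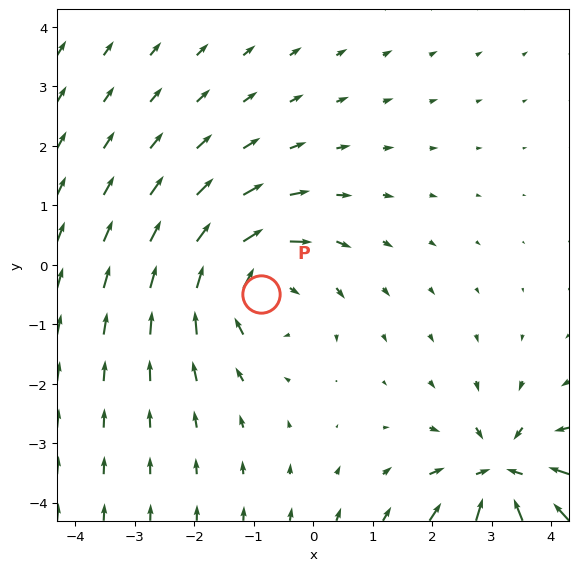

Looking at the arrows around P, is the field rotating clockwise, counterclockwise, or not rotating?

clockwise

Near P at (-0.9, -0.5) the arrows circulate clockwise. The curl (z-component) there is about -3; negative curl means clockwise rotation.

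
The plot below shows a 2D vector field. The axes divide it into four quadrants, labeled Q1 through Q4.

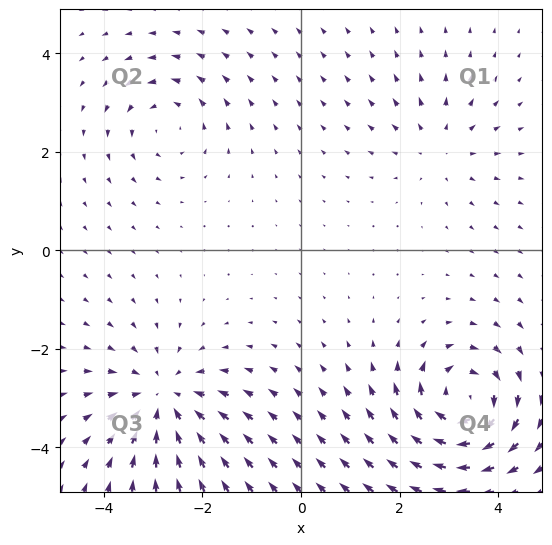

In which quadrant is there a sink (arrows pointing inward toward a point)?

Q3

The sink sits at approximately (-2.8, -3.0), which lies in quadrant Q3. The divergence there is about -4, negative as expected for a sink.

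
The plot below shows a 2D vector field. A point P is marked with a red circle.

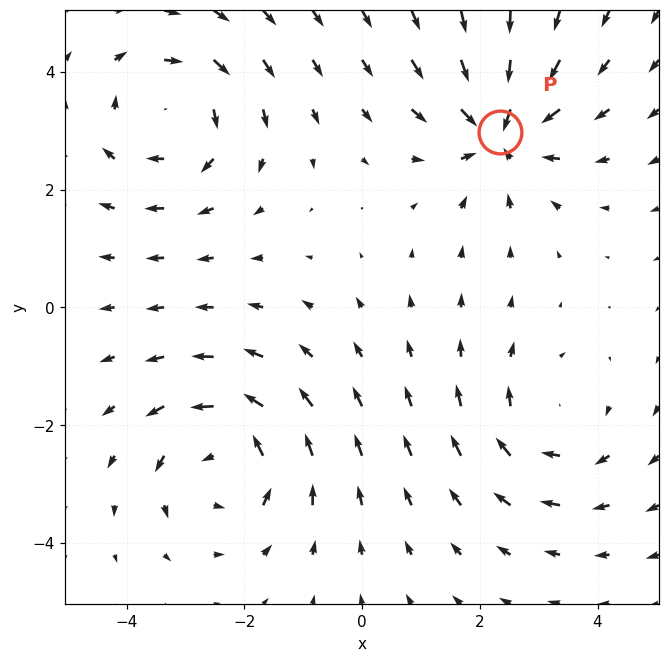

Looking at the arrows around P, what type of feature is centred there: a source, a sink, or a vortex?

At P (2.3, 3.0) the arrows converge inward. Divergence about -5, curl ≈0 — negative divergence with near-zero curl is a sink.

sink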